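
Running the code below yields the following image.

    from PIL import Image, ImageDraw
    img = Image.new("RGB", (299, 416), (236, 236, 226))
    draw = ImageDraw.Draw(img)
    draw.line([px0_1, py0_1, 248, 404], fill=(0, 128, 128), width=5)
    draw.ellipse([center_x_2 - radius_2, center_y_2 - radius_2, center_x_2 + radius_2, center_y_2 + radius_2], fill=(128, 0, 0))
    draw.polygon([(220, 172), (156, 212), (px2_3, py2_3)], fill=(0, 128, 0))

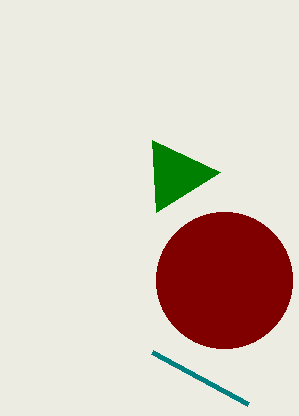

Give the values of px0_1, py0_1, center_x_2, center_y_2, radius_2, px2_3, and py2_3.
px0_1 = 152
py0_1 = 352
center_x_2 = 224
center_y_2 = 280
radius_2 = 68
px2_3 = 152
py2_3 = 140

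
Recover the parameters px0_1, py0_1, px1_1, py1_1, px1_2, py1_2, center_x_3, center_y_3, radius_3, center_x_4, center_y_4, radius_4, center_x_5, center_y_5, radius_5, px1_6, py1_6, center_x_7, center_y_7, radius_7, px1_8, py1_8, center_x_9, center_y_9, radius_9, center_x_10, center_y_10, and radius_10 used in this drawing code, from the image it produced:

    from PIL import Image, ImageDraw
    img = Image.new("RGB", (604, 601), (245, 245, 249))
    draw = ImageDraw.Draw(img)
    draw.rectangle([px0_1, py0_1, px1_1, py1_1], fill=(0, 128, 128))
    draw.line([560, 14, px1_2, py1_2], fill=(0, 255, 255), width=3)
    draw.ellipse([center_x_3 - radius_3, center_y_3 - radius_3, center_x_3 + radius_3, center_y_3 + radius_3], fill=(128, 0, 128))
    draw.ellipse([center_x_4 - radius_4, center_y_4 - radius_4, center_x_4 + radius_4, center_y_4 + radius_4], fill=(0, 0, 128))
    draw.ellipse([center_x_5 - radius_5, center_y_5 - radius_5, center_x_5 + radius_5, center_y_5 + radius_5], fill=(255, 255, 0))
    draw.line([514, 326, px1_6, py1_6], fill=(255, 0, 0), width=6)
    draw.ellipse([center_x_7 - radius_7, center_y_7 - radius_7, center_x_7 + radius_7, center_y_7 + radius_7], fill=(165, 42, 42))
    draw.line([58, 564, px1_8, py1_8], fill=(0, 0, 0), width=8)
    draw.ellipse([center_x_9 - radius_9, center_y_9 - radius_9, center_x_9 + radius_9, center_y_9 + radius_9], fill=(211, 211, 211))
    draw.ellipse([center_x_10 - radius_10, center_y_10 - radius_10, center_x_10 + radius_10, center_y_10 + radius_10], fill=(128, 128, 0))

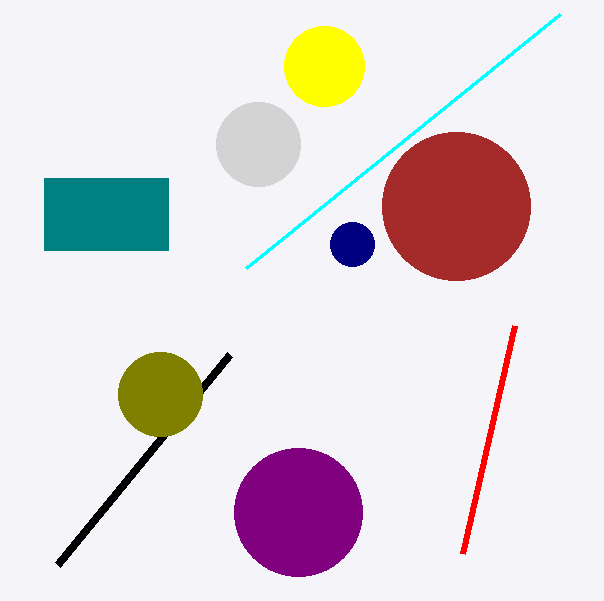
px0_1 = 44
py0_1 = 178
px1_1 = 168
py1_1 = 250
px1_2 = 246
py1_2 = 268
center_x_3 = 298
center_y_3 = 512
radius_3 = 64
center_x_4 = 352
center_y_4 = 244
radius_4 = 22
center_x_5 = 324
center_y_5 = 66
radius_5 = 40
px1_6 = 462
py1_6 = 554
center_x_7 = 456
center_y_7 = 206
radius_7 = 74
px1_8 = 230
py1_8 = 354
center_x_9 = 258
center_y_9 = 144
radius_9 = 42
center_x_10 = 160
center_y_10 = 394
radius_10 = 42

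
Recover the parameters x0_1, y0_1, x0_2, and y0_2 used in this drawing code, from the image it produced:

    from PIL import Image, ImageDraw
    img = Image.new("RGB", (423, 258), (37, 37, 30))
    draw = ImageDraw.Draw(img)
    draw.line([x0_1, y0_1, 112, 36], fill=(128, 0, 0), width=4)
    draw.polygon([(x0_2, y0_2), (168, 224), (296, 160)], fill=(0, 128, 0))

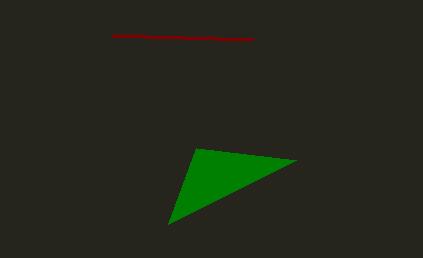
x0_1 = 252; y0_1 = 40; x0_2 = 196; y0_2 = 148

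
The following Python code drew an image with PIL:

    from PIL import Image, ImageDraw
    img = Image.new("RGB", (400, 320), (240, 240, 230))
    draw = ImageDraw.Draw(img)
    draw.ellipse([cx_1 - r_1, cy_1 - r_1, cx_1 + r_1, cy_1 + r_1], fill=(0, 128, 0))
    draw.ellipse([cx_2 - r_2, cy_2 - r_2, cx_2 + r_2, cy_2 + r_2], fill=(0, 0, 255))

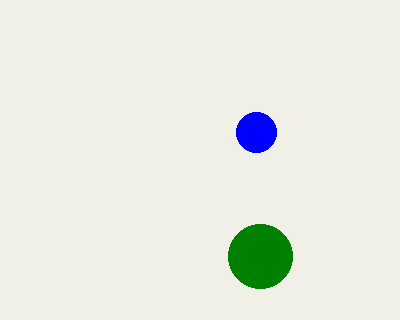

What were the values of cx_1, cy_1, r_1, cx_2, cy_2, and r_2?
cx_1 = 260
cy_1 = 256
r_1 = 32
cx_2 = 256
cy_2 = 132
r_2 = 20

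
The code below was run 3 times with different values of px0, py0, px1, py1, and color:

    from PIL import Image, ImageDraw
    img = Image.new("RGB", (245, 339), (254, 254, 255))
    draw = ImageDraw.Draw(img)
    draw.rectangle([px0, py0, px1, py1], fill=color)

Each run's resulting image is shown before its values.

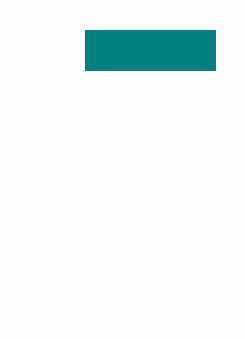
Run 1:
px0 = 85
py0 = 30
px1 = 215
py1 = 70
color = 'teal'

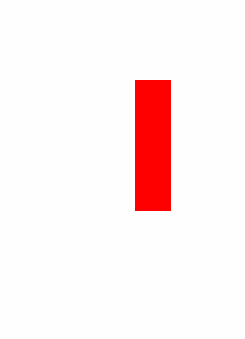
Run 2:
px0 = 135, py0 = 80, px1 = 170, py1 = 210, color = 'red'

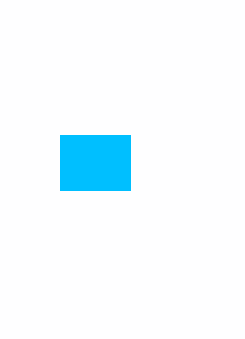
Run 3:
px0 = 60, py0 = 135, px1 = 130, py1 = 190, color = 'deepskyblue'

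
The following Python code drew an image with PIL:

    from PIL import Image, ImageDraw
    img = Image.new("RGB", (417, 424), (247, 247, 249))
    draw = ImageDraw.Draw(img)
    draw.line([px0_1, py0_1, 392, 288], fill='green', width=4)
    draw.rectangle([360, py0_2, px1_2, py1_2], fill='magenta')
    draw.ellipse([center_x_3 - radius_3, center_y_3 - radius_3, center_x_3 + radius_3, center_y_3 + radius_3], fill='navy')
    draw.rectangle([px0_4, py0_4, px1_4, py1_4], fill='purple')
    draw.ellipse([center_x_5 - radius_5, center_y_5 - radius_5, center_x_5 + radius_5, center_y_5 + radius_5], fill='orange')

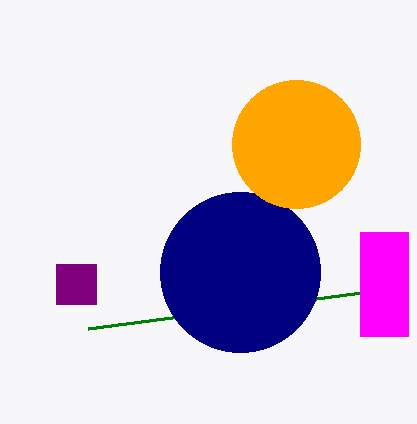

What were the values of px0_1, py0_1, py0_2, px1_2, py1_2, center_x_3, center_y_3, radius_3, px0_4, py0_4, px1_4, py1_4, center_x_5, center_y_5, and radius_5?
px0_1 = 88; py0_1 = 328; py0_2 = 232; px1_2 = 408; py1_2 = 336; center_x_3 = 240; center_y_3 = 272; radius_3 = 80; px0_4 = 56; py0_4 = 264; px1_4 = 96; py1_4 = 304; center_x_5 = 296; center_y_5 = 144; radius_5 = 64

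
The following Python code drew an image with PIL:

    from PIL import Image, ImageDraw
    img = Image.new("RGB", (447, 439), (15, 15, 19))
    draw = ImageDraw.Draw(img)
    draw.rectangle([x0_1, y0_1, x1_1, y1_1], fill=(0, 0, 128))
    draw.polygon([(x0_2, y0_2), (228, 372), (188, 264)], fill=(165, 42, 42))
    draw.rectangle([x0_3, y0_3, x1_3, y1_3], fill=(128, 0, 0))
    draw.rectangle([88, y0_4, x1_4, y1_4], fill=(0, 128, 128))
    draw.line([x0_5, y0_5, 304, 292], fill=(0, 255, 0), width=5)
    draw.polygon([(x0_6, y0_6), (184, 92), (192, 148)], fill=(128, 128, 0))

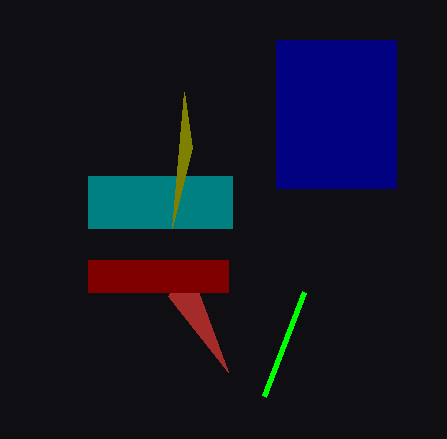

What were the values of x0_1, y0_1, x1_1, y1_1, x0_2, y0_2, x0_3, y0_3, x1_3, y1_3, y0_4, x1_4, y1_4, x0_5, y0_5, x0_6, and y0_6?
x0_1 = 276; y0_1 = 40; x1_1 = 396; y1_1 = 188; x0_2 = 168; y0_2 = 296; x0_3 = 88; y0_3 = 260; x1_3 = 228; y1_3 = 292; y0_4 = 176; x1_4 = 232; y1_4 = 228; x0_5 = 264; y0_5 = 396; x0_6 = 172; y0_6 = 228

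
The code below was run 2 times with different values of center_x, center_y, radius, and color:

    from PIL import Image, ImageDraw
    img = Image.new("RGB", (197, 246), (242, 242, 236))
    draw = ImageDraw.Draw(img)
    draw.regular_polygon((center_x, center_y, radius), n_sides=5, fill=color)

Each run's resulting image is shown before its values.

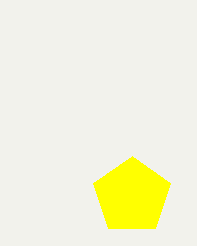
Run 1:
center_x = 132, center_y = 196, radius = 40, color = 'yellow'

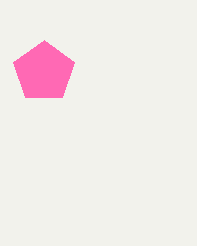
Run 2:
center_x = 44; center_y = 72; radius = 32; color = 'hotpink'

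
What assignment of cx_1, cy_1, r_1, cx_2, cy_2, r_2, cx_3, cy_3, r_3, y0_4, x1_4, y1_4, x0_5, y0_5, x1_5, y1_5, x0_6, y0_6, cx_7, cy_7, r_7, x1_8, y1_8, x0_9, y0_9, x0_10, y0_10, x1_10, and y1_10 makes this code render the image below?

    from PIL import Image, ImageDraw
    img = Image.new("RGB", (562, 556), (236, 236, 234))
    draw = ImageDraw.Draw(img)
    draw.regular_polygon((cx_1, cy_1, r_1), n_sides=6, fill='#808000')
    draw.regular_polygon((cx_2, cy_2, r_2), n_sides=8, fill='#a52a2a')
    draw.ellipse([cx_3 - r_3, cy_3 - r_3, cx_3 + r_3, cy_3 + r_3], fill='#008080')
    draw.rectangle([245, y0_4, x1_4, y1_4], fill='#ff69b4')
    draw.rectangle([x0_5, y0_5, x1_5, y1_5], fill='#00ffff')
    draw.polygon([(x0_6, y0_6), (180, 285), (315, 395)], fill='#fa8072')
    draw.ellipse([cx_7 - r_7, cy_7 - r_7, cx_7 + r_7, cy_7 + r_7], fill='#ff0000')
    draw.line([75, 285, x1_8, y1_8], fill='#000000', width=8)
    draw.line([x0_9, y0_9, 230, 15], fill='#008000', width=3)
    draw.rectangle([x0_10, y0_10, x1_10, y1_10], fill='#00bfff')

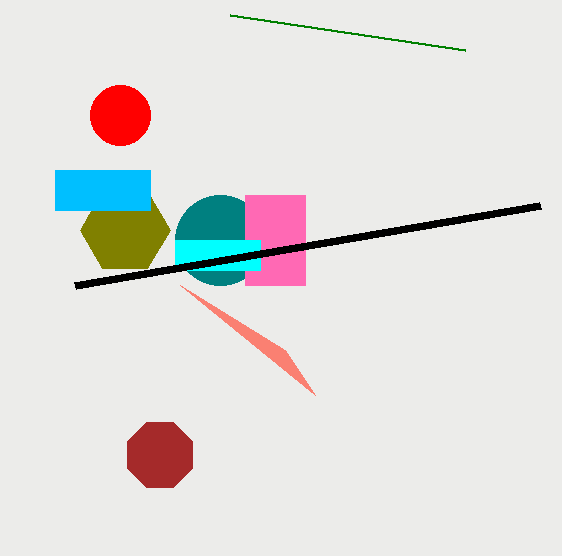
cx_1 = 125
cy_1 = 230
r_1 = 45
cx_2 = 160
cy_2 = 455
r_2 = 35
cx_3 = 220
cy_3 = 240
r_3 = 45
y0_4 = 195
x1_4 = 305
y1_4 = 285
x0_5 = 175
y0_5 = 240
x1_5 = 260
y1_5 = 270
x0_6 = 285
y0_6 = 350
cx_7 = 120
cy_7 = 115
r_7 = 30
x1_8 = 540
y1_8 = 205
x0_9 = 465
y0_9 = 50
x0_10 = 55
y0_10 = 170
x1_10 = 150
y1_10 = 210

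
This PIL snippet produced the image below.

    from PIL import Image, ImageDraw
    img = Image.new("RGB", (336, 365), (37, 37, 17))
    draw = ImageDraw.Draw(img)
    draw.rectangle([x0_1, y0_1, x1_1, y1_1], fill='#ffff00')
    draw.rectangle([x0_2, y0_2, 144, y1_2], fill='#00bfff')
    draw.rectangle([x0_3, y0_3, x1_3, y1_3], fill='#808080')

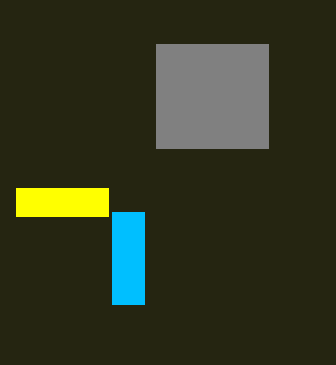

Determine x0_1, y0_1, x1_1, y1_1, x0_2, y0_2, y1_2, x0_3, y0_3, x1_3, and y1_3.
x0_1 = 16
y0_1 = 188
x1_1 = 108
y1_1 = 216
x0_2 = 112
y0_2 = 212
y1_2 = 304
x0_3 = 156
y0_3 = 44
x1_3 = 268
y1_3 = 148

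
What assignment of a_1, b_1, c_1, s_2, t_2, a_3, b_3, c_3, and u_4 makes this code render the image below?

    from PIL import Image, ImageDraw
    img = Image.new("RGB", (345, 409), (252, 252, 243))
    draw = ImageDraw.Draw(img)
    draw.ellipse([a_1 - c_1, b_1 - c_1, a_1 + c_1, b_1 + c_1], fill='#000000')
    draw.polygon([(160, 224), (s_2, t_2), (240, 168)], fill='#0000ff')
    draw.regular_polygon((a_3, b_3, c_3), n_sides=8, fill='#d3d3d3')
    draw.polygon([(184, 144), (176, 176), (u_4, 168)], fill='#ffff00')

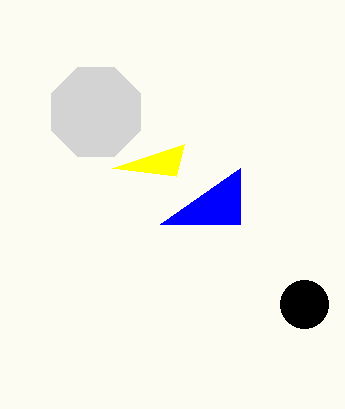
a_1 = 304
b_1 = 304
c_1 = 24
s_2 = 240
t_2 = 224
a_3 = 96
b_3 = 112
c_3 = 48
u_4 = 112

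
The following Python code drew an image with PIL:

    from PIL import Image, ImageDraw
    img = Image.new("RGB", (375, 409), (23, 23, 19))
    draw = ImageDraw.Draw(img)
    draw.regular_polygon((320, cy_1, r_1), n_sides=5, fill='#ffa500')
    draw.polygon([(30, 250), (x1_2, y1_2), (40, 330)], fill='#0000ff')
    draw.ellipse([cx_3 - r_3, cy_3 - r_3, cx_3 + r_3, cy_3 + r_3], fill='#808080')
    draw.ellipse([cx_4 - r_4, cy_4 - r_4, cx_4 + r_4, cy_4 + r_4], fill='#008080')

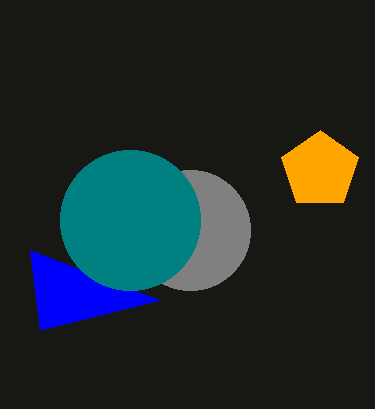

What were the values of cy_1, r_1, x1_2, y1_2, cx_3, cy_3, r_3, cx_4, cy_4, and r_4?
cy_1 = 170
r_1 = 40
x1_2 = 160
y1_2 = 300
cx_3 = 190
cy_3 = 230
r_3 = 60
cx_4 = 130
cy_4 = 220
r_4 = 70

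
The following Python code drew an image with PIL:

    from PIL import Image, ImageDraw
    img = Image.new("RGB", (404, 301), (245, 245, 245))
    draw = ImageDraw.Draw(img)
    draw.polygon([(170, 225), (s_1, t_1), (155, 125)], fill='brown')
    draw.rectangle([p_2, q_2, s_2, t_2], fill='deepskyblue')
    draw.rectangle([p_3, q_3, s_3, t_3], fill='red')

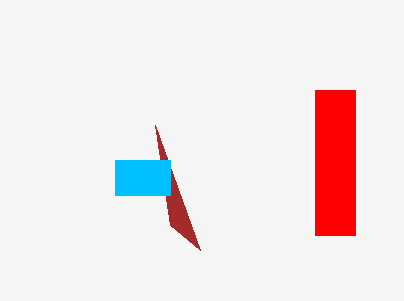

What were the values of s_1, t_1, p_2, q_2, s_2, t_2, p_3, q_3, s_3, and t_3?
s_1 = 200
t_1 = 250
p_2 = 115
q_2 = 160
s_2 = 170
t_2 = 195
p_3 = 315
q_3 = 90
s_3 = 355
t_3 = 235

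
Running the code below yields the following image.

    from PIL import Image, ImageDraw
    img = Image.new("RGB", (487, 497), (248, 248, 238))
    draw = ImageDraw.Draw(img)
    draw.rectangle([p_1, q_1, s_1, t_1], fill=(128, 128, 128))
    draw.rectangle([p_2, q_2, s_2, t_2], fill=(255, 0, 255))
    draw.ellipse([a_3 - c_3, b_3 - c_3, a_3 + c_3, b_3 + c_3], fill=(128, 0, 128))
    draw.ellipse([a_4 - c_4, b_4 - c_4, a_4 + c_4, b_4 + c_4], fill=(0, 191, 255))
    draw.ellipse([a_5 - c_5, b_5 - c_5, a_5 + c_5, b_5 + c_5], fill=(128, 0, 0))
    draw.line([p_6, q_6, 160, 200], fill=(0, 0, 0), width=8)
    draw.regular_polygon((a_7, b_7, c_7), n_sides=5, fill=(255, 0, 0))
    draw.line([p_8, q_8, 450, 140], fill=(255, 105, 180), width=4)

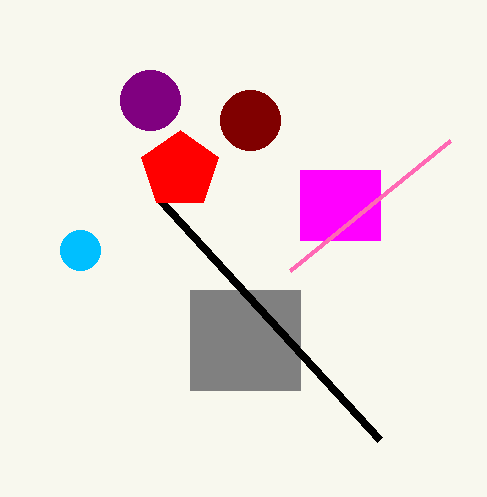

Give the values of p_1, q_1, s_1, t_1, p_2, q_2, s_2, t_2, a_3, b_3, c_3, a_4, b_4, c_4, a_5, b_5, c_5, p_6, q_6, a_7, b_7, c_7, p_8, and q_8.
p_1 = 190
q_1 = 290
s_1 = 300
t_1 = 390
p_2 = 300
q_2 = 170
s_2 = 380
t_2 = 240
a_3 = 150
b_3 = 100
c_3 = 30
a_4 = 80
b_4 = 250
c_4 = 20
a_5 = 250
b_5 = 120
c_5 = 30
p_6 = 380
q_6 = 440
a_7 = 180
b_7 = 170
c_7 = 40
p_8 = 290
q_8 = 270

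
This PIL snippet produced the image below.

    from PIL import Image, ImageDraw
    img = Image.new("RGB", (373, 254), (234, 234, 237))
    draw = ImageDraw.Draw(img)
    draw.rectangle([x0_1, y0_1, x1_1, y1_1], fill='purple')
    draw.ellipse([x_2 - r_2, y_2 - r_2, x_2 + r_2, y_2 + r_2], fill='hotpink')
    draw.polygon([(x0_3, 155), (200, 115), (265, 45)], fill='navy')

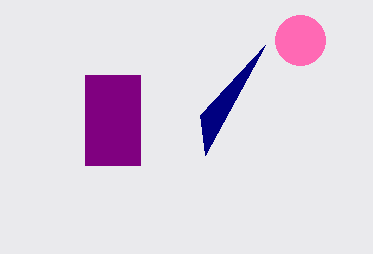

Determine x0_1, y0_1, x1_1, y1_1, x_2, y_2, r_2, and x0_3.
x0_1 = 85; y0_1 = 75; x1_1 = 140; y1_1 = 165; x_2 = 300; y_2 = 40; r_2 = 25; x0_3 = 205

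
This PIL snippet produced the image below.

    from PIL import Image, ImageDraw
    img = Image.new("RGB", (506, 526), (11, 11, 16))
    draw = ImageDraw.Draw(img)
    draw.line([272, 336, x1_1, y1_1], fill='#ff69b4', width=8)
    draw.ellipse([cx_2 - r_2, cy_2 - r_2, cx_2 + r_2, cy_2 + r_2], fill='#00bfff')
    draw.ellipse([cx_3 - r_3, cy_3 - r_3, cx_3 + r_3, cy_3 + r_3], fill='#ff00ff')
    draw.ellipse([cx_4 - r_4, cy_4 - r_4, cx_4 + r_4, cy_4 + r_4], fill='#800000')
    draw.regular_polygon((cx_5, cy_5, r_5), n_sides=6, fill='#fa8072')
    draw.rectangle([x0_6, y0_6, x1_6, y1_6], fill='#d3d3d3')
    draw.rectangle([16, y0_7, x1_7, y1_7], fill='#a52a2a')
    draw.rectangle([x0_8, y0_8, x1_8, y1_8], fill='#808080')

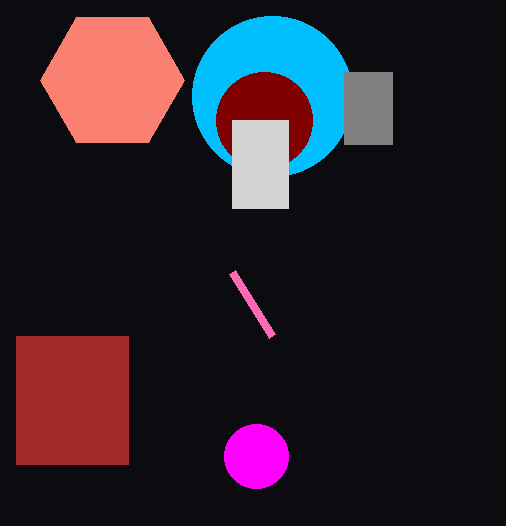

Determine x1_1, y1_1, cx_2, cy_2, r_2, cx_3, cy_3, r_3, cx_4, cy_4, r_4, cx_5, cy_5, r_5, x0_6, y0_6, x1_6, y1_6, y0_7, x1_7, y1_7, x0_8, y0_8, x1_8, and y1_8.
x1_1 = 232, y1_1 = 272, cx_2 = 272, cy_2 = 96, r_2 = 80, cx_3 = 256, cy_3 = 456, r_3 = 32, cx_4 = 264, cy_4 = 120, r_4 = 48, cx_5 = 112, cy_5 = 80, r_5 = 72, x0_6 = 232, y0_6 = 120, x1_6 = 288, y1_6 = 208, y0_7 = 336, x1_7 = 128, y1_7 = 464, x0_8 = 344, y0_8 = 72, x1_8 = 392, y1_8 = 144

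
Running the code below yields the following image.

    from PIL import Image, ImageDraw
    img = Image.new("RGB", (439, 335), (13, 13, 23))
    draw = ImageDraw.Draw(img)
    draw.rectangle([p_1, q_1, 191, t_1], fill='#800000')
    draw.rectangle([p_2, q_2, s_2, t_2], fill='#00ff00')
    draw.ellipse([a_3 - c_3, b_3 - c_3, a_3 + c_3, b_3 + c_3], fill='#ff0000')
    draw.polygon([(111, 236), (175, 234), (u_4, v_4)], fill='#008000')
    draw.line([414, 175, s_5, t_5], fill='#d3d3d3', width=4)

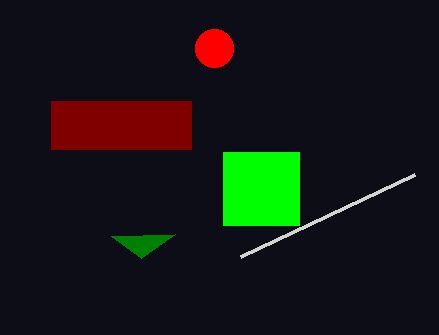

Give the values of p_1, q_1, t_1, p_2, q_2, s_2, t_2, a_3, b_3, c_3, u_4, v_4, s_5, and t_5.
p_1 = 51
q_1 = 101
t_1 = 149
p_2 = 223
q_2 = 152
s_2 = 299
t_2 = 225
a_3 = 214
b_3 = 48
c_3 = 19
u_4 = 141
v_4 = 258
s_5 = 240
t_5 = 257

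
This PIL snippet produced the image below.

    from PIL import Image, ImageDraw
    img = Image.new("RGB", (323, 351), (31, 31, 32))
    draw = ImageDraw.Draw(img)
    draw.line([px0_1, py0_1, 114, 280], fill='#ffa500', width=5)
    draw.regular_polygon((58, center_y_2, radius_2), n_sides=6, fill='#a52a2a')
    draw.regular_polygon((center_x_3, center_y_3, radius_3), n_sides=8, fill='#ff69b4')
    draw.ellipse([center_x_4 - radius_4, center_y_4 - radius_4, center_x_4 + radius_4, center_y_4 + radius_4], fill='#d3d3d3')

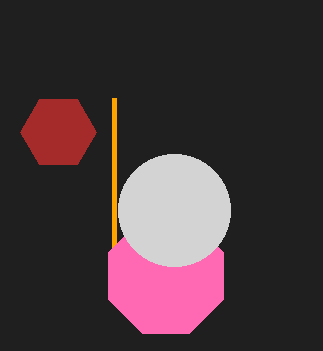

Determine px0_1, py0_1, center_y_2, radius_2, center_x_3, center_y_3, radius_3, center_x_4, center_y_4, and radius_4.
px0_1 = 114
py0_1 = 98
center_y_2 = 132
radius_2 = 38
center_x_3 = 166
center_y_3 = 276
radius_3 = 62
center_x_4 = 174
center_y_4 = 210
radius_4 = 56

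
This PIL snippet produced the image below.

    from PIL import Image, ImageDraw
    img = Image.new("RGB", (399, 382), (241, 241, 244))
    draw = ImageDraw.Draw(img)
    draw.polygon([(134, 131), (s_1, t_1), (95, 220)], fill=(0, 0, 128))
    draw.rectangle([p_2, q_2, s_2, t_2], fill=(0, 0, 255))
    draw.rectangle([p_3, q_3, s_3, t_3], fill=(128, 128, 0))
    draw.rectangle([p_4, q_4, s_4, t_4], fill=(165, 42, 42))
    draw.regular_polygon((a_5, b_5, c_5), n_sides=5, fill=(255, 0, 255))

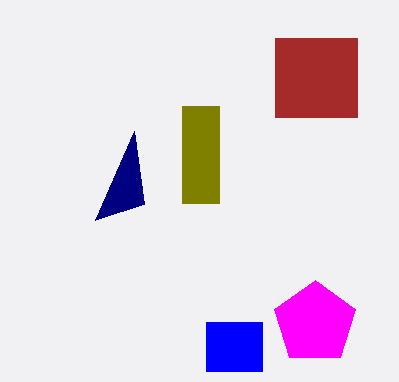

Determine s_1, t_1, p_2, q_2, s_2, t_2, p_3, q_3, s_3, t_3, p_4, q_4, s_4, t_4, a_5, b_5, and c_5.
s_1 = 144; t_1 = 204; p_2 = 206; q_2 = 322; s_2 = 262; t_2 = 371; p_3 = 182; q_3 = 106; s_3 = 219; t_3 = 203; p_4 = 275; q_4 = 38; s_4 = 357; t_4 = 117; a_5 = 315; b_5 = 323; c_5 = 43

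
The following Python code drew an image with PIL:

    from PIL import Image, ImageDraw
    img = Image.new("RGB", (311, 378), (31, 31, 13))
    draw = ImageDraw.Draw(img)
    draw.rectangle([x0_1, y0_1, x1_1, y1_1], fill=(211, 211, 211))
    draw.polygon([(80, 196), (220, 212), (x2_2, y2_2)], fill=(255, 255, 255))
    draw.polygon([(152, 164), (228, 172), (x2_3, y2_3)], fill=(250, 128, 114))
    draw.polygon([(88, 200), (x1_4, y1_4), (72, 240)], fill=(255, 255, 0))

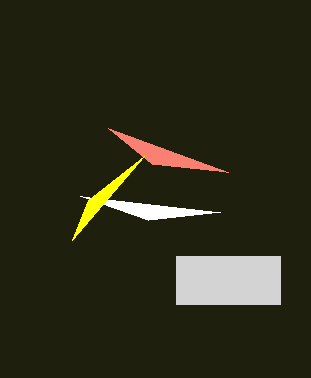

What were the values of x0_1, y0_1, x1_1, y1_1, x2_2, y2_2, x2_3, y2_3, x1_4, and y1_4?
x0_1 = 176
y0_1 = 256
x1_1 = 280
y1_1 = 304
x2_2 = 148
y2_2 = 220
x2_3 = 108
y2_3 = 128
x1_4 = 144
y1_4 = 156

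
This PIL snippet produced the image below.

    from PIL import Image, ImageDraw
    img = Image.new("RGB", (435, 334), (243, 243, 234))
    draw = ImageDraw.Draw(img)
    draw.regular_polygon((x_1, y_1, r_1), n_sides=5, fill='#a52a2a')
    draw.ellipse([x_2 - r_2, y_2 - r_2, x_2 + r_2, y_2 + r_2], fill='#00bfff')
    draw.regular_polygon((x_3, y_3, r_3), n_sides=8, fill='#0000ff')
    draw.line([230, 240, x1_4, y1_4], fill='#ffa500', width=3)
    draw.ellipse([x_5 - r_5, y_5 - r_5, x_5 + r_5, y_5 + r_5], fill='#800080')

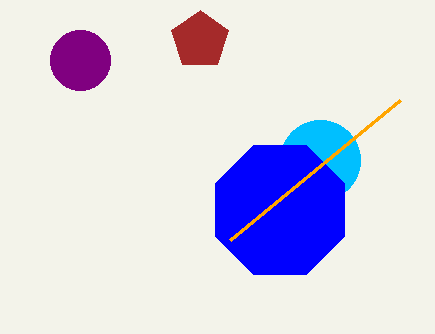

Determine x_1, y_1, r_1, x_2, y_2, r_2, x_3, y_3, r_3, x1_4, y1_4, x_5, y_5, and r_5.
x_1 = 200, y_1 = 40, r_1 = 30, x_2 = 320, y_2 = 160, r_2 = 40, x_3 = 280, y_3 = 210, r_3 = 70, x1_4 = 400, y1_4 = 100, x_5 = 80, y_5 = 60, r_5 = 30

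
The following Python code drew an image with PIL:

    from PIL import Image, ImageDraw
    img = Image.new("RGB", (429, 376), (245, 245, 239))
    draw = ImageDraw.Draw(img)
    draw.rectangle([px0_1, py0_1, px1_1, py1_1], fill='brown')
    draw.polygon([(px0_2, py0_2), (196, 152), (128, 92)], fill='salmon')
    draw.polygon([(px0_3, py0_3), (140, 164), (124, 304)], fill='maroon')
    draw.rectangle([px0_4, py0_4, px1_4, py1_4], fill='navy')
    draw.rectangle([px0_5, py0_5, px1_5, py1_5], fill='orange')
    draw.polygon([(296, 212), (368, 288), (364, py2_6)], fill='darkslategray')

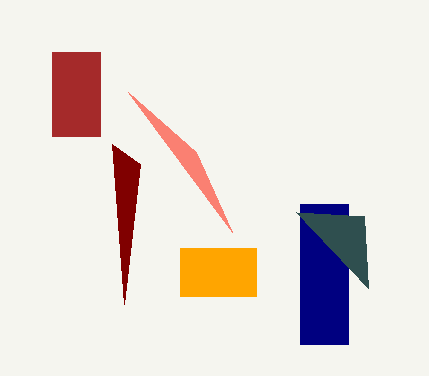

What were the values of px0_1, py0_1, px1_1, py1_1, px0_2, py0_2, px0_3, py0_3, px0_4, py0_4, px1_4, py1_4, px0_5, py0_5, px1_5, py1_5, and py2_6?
px0_1 = 52, py0_1 = 52, px1_1 = 100, py1_1 = 136, px0_2 = 232, py0_2 = 232, px0_3 = 112, py0_3 = 144, px0_4 = 300, py0_4 = 204, px1_4 = 348, py1_4 = 344, px0_5 = 180, py0_5 = 248, px1_5 = 256, py1_5 = 296, py2_6 = 216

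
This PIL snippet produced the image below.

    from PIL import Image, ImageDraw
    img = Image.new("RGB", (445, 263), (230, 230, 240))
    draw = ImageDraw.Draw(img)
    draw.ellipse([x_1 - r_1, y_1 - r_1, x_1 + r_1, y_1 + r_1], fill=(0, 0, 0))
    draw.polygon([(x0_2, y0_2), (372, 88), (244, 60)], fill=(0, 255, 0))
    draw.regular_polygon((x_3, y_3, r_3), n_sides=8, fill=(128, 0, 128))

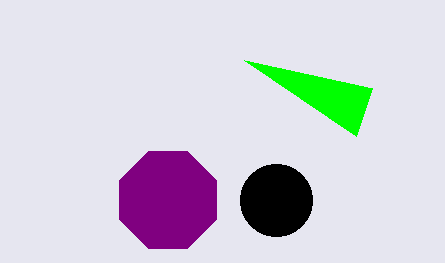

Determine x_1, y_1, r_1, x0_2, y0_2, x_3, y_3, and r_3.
x_1 = 276; y_1 = 200; r_1 = 36; x0_2 = 356; y0_2 = 136; x_3 = 168; y_3 = 200; r_3 = 52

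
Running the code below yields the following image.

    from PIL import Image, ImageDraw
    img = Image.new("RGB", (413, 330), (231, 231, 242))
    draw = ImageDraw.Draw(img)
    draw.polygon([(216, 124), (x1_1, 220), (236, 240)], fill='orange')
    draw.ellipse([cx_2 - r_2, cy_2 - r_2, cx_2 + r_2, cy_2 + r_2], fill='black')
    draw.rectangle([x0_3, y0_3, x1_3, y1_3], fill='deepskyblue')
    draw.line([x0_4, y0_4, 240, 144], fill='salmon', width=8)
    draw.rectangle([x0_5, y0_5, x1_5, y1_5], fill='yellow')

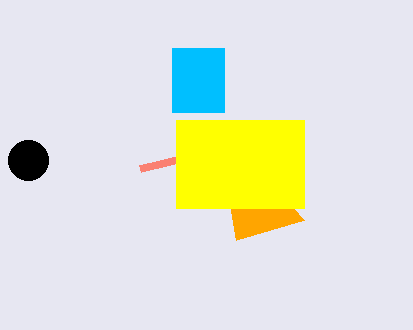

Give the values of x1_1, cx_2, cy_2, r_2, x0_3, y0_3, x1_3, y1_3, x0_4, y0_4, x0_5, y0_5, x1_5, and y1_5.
x1_1 = 304, cx_2 = 28, cy_2 = 160, r_2 = 20, x0_3 = 172, y0_3 = 48, x1_3 = 224, y1_3 = 112, x0_4 = 140, y0_4 = 168, x0_5 = 176, y0_5 = 120, x1_5 = 304, y1_5 = 208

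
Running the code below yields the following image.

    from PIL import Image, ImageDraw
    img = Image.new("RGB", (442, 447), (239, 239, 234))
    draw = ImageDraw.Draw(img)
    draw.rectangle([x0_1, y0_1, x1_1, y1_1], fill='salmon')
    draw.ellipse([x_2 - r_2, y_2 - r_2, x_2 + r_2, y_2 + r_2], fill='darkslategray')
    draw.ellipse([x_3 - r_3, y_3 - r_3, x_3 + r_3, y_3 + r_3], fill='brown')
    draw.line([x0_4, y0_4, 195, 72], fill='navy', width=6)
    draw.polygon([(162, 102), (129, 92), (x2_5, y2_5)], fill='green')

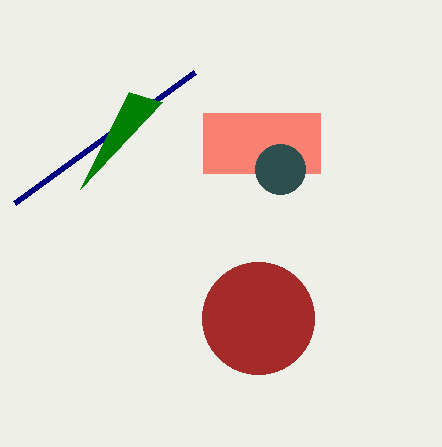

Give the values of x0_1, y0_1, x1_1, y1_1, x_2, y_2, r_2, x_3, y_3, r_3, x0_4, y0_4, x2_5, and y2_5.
x0_1 = 203, y0_1 = 113, x1_1 = 320, y1_1 = 173, x_2 = 280, y_2 = 169, r_2 = 25, x_3 = 258, y_3 = 318, r_3 = 56, x0_4 = 15, y0_4 = 203, x2_5 = 80, y2_5 = 189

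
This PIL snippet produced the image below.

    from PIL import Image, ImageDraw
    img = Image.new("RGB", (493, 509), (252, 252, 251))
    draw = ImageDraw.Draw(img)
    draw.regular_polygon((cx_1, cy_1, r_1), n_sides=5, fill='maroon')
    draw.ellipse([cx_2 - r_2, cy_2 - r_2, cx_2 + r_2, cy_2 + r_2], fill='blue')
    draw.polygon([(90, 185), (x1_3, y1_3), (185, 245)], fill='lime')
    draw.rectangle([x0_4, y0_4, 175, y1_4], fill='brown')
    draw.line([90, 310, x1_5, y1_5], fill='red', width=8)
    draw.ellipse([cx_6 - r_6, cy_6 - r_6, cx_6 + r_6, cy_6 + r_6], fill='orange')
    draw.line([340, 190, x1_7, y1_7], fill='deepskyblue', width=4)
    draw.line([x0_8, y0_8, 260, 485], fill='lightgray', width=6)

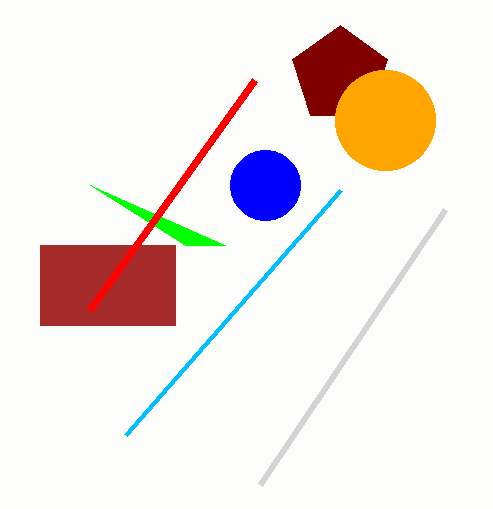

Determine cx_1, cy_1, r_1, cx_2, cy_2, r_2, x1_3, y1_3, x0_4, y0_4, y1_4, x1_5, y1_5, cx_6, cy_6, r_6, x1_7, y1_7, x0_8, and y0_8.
cx_1 = 340, cy_1 = 75, r_1 = 50, cx_2 = 265, cy_2 = 185, r_2 = 35, x1_3 = 225, y1_3 = 245, x0_4 = 40, y0_4 = 245, y1_4 = 325, x1_5 = 255, y1_5 = 80, cx_6 = 385, cy_6 = 120, r_6 = 50, x1_7 = 125, y1_7 = 435, x0_8 = 445, y0_8 = 210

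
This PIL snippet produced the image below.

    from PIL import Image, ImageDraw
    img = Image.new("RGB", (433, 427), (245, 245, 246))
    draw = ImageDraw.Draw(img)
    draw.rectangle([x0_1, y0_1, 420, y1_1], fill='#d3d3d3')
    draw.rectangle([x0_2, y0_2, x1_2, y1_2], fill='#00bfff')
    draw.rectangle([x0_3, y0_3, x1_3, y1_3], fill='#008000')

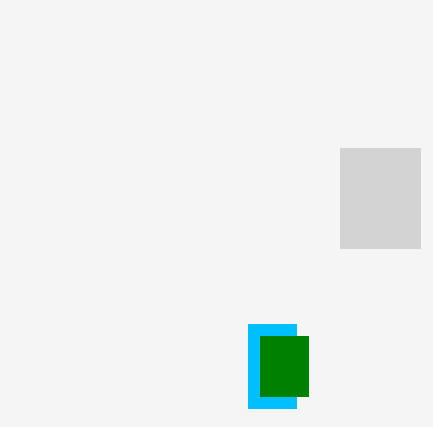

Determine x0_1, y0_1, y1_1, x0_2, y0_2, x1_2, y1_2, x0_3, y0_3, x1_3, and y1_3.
x0_1 = 340, y0_1 = 148, y1_1 = 248, x0_2 = 248, y0_2 = 324, x1_2 = 296, y1_2 = 408, x0_3 = 260, y0_3 = 336, x1_3 = 308, y1_3 = 396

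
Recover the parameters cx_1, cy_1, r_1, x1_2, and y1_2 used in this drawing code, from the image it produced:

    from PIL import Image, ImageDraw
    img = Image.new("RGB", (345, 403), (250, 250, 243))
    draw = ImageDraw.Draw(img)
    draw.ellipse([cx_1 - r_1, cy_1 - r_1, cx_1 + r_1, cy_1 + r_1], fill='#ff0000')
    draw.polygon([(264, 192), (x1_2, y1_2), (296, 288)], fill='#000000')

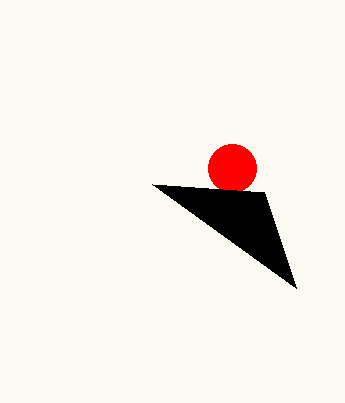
cx_1 = 232; cy_1 = 168; r_1 = 24; x1_2 = 152; y1_2 = 184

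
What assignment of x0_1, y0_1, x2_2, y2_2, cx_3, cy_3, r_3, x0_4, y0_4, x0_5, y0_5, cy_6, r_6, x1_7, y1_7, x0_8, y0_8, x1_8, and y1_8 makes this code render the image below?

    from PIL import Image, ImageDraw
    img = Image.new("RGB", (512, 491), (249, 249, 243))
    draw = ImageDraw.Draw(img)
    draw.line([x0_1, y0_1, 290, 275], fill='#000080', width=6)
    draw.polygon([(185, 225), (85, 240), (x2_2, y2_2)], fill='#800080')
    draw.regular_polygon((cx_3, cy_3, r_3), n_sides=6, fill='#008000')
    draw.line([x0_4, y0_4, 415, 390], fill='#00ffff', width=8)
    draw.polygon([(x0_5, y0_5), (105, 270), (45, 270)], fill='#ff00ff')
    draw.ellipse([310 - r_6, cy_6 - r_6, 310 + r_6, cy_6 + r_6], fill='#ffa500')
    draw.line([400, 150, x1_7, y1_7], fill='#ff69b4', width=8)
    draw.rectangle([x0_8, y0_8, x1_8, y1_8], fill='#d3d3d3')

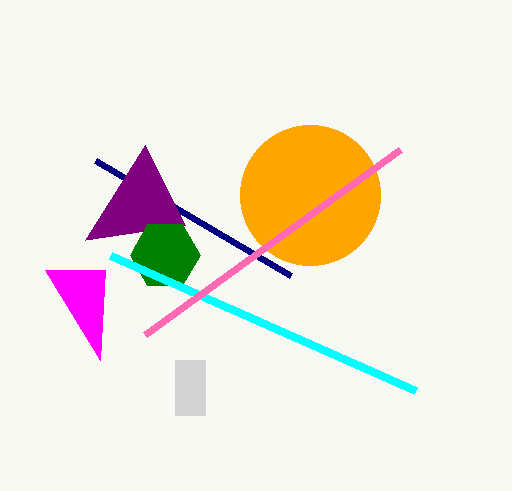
x0_1 = 95; y0_1 = 160; x2_2 = 145; y2_2 = 145; cx_3 = 165; cy_3 = 255; r_3 = 35; x0_4 = 110; y0_4 = 255; x0_5 = 100; y0_5 = 360; cy_6 = 195; r_6 = 70; x1_7 = 145; y1_7 = 335; x0_8 = 175; y0_8 = 360; x1_8 = 205; y1_8 = 415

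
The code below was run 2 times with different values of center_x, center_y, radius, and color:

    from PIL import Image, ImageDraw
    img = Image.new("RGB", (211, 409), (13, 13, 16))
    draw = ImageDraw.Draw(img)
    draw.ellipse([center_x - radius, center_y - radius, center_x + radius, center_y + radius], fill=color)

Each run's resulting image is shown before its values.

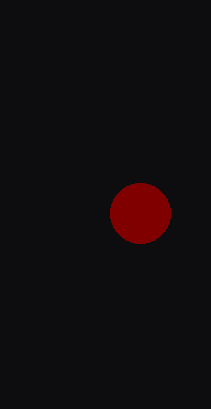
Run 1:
center_x = 140; center_y = 213; radius = 30; color = 'maroon'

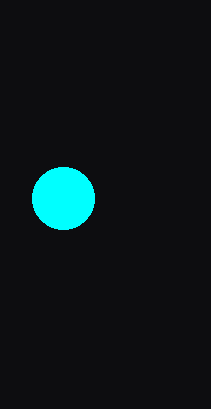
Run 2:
center_x = 63; center_y = 198; radius = 31; color = 'cyan'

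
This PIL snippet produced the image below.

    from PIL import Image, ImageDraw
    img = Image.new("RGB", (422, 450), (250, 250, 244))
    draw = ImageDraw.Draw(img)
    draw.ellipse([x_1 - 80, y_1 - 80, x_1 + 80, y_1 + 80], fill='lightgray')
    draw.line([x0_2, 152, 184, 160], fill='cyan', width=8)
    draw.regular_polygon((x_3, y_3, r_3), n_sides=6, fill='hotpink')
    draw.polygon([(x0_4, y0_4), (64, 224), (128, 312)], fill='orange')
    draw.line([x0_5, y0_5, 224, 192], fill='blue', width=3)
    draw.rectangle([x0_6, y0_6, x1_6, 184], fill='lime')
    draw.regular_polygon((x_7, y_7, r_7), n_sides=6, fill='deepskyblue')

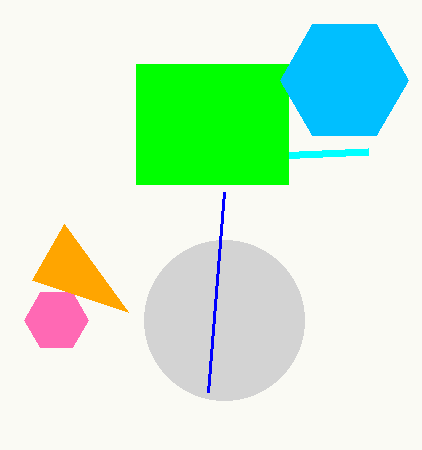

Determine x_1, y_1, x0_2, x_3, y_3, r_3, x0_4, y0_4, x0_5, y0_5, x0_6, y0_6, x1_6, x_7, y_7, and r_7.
x_1 = 224; y_1 = 320; x0_2 = 368; x_3 = 56; y_3 = 320; r_3 = 32; x0_4 = 32; y0_4 = 280; x0_5 = 208; y0_5 = 392; x0_6 = 136; y0_6 = 64; x1_6 = 288; x_7 = 344; y_7 = 80; r_7 = 64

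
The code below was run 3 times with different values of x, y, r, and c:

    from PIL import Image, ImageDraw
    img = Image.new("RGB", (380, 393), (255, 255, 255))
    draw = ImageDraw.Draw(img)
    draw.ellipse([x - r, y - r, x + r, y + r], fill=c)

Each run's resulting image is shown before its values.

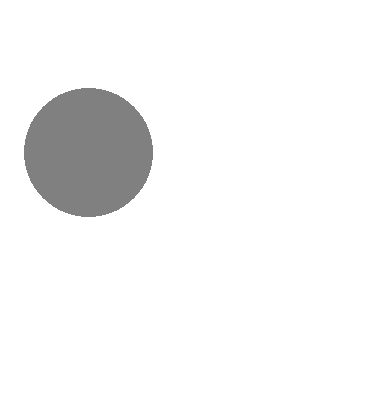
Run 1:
x = 88; y = 152; r = 64; c = 'gray'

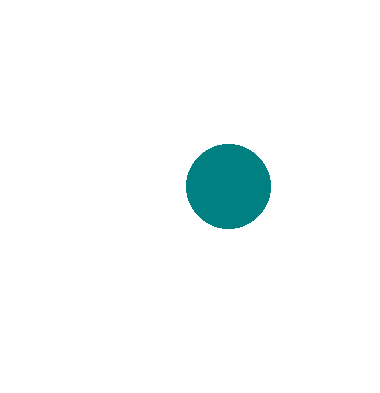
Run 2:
x = 228
y = 186
r = 42
c = 'teal'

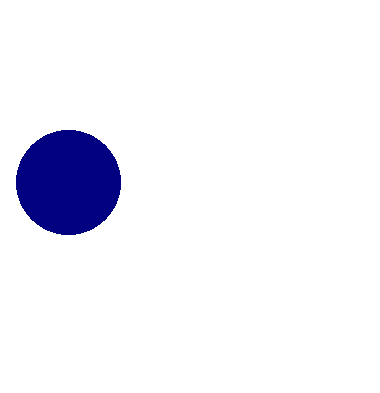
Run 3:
x = 68
y = 182
r = 52
c = 'navy'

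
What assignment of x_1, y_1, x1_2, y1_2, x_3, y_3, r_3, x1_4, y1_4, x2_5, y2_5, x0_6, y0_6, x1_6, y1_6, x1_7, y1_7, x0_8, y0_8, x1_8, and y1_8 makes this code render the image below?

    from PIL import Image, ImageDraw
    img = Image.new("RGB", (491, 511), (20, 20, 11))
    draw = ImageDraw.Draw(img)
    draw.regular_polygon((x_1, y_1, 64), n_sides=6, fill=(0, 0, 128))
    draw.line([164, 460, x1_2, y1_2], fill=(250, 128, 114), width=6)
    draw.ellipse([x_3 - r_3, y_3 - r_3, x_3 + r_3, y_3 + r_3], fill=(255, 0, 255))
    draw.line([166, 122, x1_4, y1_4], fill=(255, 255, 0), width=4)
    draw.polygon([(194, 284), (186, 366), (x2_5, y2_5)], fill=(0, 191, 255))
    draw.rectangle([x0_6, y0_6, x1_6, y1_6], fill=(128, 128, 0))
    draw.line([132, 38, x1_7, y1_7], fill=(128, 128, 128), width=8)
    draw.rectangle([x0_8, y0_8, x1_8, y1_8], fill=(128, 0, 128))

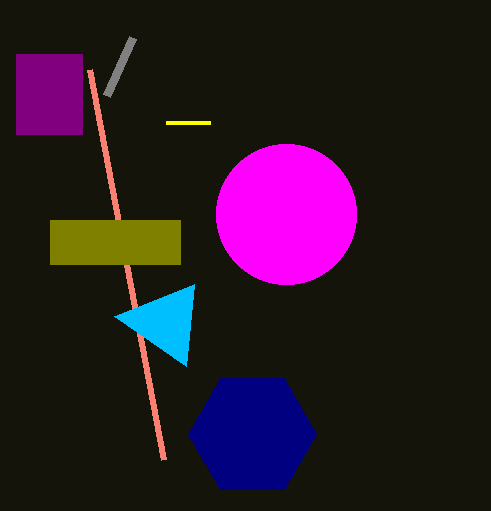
x_1 = 252, y_1 = 434, x1_2 = 90, y1_2 = 70, x_3 = 286, y_3 = 214, r_3 = 70, x1_4 = 210, y1_4 = 122, x2_5 = 114, y2_5 = 316, x0_6 = 50, y0_6 = 220, x1_6 = 180, y1_6 = 264, x1_7 = 106, y1_7 = 96, x0_8 = 16, y0_8 = 54, x1_8 = 82, y1_8 = 134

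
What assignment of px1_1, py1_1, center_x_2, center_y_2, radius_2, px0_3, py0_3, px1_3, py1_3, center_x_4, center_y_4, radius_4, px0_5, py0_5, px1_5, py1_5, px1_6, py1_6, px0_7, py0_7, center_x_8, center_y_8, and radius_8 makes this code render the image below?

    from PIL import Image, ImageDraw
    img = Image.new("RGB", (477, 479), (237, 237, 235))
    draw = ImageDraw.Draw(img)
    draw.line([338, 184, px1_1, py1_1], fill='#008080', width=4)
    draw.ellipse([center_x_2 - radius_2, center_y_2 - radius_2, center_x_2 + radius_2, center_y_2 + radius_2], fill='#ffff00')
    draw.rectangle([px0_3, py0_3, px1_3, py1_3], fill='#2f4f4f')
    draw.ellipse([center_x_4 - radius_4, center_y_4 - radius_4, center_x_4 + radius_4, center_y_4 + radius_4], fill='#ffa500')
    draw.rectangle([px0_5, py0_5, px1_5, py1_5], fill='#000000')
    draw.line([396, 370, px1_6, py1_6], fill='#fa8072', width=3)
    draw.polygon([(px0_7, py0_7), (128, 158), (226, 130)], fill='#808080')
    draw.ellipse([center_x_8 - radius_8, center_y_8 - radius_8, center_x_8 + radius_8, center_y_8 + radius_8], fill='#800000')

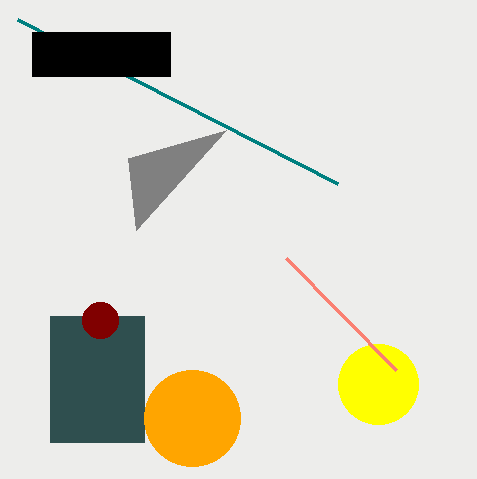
px1_1 = 18
py1_1 = 20
center_x_2 = 378
center_y_2 = 384
radius_2 = 40
px0_3 = 50
py0_3 = 316
px1_3 = 144
py1_3 = 442
center_x_4 = 192
center_y_4 = 418
radius_4 = 48
px0_5 = 32
py0_5 = 32
px1_5 = 170
py1_5 = 76
px1_6 = 286
py1_6 = 258
px0_7 = 136
py0_7 = 230
center_x_8 = 100
center_y_8 = 320
radius_8 = 18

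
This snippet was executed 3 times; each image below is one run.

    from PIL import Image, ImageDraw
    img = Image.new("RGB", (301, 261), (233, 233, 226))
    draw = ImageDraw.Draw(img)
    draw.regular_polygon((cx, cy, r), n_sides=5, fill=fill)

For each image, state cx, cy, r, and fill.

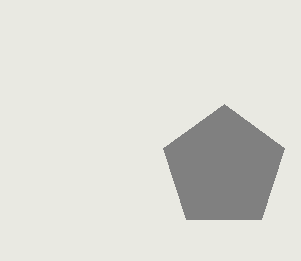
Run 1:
cx = 224
cy = 168
r = 64
fill = 'gray'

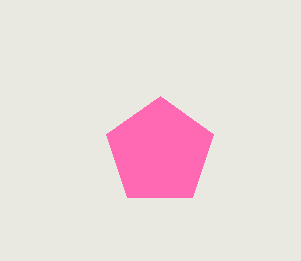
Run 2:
cx = 160, cy = 152, r = 56, fill = 'hotpink'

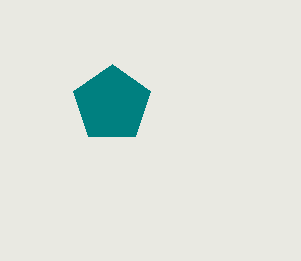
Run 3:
cx = 112
cy = 104
r = 40
fill = 'teal'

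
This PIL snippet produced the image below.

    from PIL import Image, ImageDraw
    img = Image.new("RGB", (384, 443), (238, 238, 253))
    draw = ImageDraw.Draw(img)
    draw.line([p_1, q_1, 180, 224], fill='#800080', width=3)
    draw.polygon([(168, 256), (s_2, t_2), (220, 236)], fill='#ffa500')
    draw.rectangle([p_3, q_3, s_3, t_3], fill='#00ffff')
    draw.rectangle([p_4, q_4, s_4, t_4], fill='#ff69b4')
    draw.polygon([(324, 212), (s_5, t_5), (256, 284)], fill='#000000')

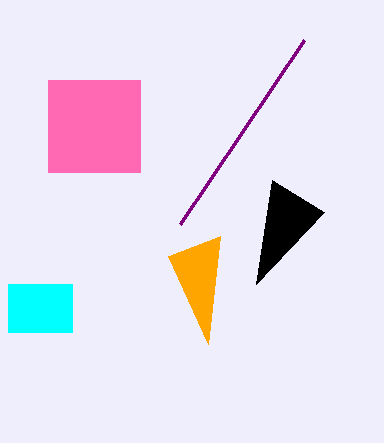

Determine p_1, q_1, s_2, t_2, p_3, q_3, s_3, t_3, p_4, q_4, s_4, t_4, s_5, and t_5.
p_1 = 304
q_1 = 40
s_2 = 208
t_2 = 344
p_3 = 8
q_3 = 284
s_3 = 72
t_3 = 332
p_4 = 48
q_4 = 80
s_4 = 140
t_4 = 172
s_5 = 272
t_5 = 180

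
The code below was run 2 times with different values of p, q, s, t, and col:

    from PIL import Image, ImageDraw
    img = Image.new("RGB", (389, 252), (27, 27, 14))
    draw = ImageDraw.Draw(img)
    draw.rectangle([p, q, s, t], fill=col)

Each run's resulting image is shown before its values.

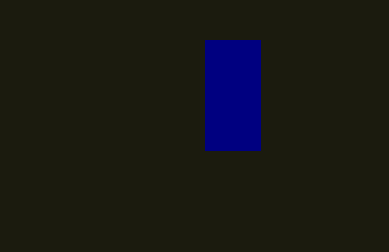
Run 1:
p = 205; q = 40; s = 260; t = 150; col = 'navy'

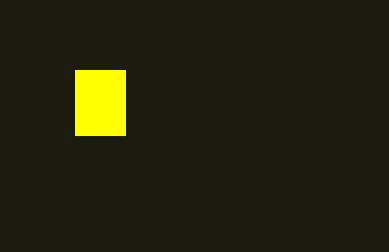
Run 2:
p = 75
q = 70
s = 125
t = 135
col = 'yellow'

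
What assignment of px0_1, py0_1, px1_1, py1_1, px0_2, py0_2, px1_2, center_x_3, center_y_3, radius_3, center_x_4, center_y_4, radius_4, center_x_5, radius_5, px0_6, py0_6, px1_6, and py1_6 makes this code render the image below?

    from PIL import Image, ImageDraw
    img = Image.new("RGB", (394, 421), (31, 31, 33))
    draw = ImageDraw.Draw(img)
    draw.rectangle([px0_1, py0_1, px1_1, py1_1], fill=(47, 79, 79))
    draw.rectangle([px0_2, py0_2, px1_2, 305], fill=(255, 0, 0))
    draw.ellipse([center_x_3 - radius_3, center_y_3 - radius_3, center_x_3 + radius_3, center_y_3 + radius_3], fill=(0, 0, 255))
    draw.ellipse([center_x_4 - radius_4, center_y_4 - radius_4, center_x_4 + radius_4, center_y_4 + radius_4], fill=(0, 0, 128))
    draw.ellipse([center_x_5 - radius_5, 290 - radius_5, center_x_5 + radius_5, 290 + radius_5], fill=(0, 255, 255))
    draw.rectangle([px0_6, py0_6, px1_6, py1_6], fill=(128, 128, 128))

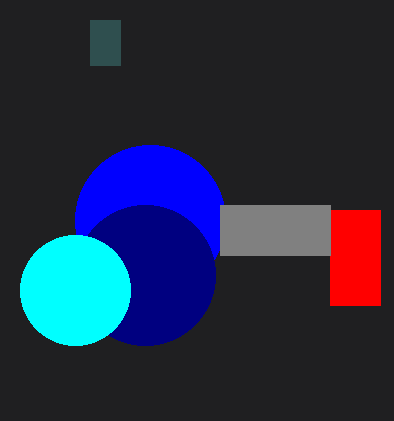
px0_1 = 90
py0_1 = 20
px1_1 = 120
py1_1 = 65
px0_2 = 330
py0_2 = 210
px1_2 = 380
center_x_3 = 150
center_y_3 = 220
radius_3 = 75
center_x_4 = 145
center_y_4 = 275
radius_4 = 70
center_x_5 = 75
radius_5 = 55
px0_6 = 220
py0_6 = 205
px1_6 = 330
py1_6 = 255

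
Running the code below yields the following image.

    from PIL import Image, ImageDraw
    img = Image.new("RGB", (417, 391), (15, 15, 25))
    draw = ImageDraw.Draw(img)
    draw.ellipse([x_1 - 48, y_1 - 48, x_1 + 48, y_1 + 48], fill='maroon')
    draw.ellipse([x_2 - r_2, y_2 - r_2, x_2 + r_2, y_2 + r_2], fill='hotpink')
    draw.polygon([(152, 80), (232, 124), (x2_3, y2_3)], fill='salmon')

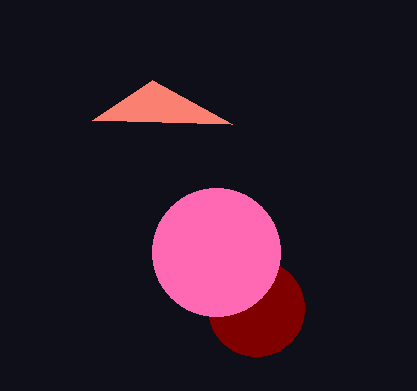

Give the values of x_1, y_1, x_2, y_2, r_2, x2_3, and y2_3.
x_1 = 256
y_1 = 308
x_2 = 216
y_2 = 252
r_2 = 64
x2_3 = 92
y2_3 = 120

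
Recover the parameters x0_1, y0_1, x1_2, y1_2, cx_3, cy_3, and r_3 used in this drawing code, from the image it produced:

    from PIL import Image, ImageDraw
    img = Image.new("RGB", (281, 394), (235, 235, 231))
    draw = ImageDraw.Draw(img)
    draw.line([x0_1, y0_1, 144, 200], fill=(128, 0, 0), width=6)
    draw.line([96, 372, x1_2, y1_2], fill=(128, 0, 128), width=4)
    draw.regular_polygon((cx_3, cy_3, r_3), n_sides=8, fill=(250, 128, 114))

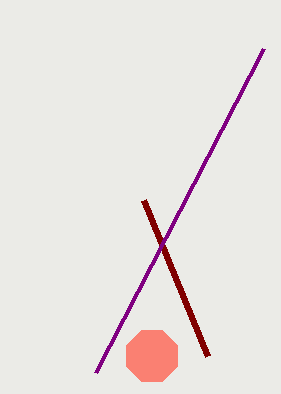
x0_1 = 208
y0_1 = 356
x1_2 = 264
y1_2 = 48
cx_3 = 152
cy_3 = 356
r_3 = 28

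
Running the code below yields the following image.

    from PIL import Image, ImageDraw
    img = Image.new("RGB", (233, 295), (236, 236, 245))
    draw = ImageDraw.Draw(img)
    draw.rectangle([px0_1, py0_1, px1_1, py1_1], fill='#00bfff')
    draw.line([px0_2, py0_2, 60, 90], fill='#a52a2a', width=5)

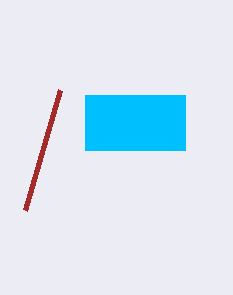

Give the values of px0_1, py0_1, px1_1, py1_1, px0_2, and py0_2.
px0_1 = 85
py0_1 = 95
px1_1 = 185
py1_1 = 150
px0_2 = 25
py0_2 = 210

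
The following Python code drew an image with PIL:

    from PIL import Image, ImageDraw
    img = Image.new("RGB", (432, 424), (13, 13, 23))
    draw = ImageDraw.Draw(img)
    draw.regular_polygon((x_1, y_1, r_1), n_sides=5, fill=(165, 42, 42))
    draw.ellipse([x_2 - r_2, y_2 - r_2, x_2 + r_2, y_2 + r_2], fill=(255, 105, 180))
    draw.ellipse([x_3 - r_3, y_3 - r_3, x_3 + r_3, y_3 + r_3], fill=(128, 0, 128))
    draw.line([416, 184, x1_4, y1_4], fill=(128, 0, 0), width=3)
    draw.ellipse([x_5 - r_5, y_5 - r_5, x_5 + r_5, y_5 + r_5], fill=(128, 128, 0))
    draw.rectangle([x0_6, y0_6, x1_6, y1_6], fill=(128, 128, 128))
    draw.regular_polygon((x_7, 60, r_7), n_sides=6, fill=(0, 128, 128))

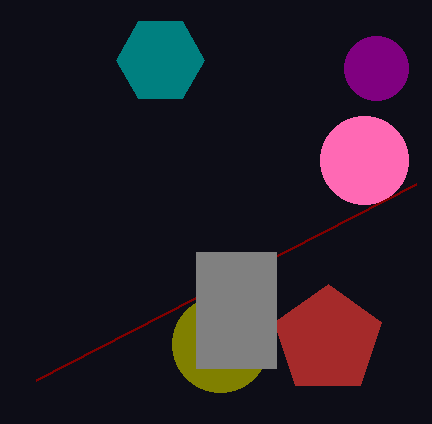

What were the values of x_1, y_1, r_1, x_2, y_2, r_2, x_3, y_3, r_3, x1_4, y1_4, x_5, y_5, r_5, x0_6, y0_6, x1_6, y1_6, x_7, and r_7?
x_1 = 328, y_1 = 340, r_1 = 56, x_2 = 364, y_2 = 160, r_2 = 44, x_3 = 376, y_3 = 68, r_3 = 32, x1_4 = 36, y1_4 = 380, x_5 = 220, y_5 = 344, r_5 = 48, x0_6 = 196, y0_6 = 252, x1_6 = 276, y1_6 = 368, x_7 = 160, r_7 = 44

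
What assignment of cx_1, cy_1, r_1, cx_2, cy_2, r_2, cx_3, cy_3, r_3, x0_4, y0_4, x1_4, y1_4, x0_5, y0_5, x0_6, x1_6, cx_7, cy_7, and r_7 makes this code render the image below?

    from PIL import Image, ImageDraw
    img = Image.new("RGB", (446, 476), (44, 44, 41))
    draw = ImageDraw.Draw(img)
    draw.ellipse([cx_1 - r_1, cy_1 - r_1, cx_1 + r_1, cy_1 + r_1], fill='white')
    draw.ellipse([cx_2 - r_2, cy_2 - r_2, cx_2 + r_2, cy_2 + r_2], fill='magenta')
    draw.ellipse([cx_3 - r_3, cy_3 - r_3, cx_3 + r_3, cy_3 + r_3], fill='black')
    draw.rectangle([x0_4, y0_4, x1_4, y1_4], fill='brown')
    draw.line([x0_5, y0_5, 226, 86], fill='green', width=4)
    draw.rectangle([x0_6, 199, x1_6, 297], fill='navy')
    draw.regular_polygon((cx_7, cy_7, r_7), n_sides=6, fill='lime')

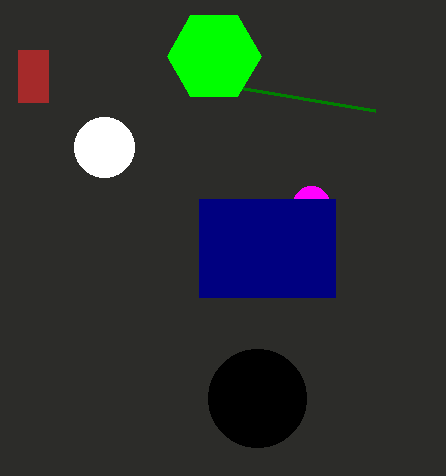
cx_1 = 104, cy_1 = 147, r_1 = 30, cx_2 = 311, cy_2 = 204, r_2 = 18, cx_3 = 257, cy_3 = 398, r_3 = 49, x0_4 = 18, y0_4 = 50, x1_4 = 48, y1_4 = 102, x0_5 = 375, y0_5 = 111, x0_6 = 199, x1_6 = 335, cx_7 = 214, cy_7 = 56, r_7 = 47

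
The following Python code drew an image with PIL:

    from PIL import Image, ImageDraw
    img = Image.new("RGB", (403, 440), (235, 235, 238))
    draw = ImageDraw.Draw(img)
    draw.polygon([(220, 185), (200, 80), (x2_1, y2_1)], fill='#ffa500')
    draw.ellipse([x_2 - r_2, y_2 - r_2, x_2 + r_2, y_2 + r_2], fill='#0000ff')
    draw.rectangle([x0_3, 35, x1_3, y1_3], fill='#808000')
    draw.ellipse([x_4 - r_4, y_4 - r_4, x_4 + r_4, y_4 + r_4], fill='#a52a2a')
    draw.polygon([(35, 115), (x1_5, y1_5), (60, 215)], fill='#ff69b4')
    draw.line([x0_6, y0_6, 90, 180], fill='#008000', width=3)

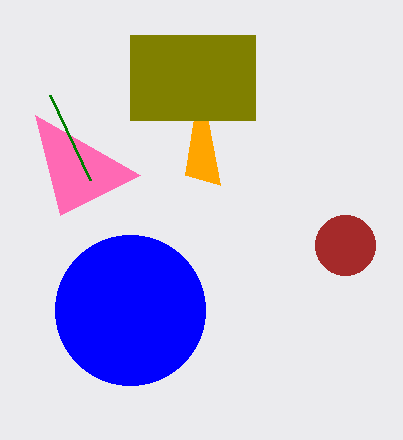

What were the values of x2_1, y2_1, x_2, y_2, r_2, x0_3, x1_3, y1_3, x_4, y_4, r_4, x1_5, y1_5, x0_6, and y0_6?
x2_1 = 185, y2_1 = 175, x_2 = 130, y_2 = 310, r_2 = 75, x0_3 = 130, x1_3 = 255, y1_3 = 120, x_4 = 345, y_4 = 245, r_4 = 30, x1_5 = 140, y1_5 = 175, x0_6 = 50, y0_6 = 95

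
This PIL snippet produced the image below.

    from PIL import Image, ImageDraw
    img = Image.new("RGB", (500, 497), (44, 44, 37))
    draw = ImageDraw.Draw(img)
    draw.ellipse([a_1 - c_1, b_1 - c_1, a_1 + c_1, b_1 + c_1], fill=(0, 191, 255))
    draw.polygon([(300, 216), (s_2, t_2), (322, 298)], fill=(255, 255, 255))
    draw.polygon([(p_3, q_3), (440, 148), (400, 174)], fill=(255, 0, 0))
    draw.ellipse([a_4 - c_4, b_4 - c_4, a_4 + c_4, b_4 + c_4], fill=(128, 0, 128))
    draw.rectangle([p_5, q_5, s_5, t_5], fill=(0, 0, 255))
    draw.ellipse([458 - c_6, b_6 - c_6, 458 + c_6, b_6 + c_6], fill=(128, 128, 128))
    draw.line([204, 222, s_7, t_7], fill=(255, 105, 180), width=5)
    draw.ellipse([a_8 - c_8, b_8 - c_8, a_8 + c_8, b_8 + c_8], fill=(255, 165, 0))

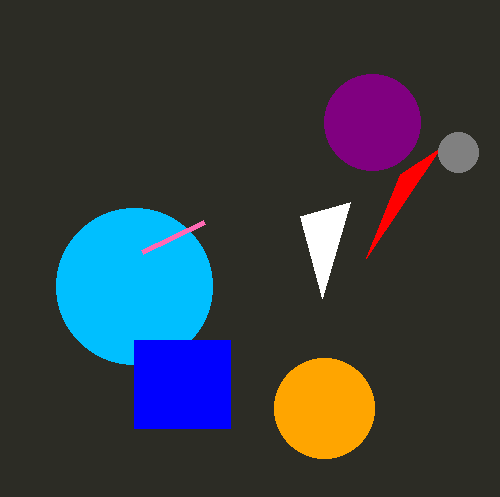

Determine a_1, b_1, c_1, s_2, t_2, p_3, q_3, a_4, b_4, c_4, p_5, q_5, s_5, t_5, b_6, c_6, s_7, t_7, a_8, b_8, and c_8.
a_1 = 134, b_1 = 286, c_1 = 78, s_2 = 350, t_2 = 202, p_3 = 366, q_3 = 258, a_4 = 372, b_4 = 122, c_4 = 48, p_5 = 134, q_5 = 340, s_5 = 230, t_5 = 428, b_6 = 152, c_6 = 20, s_7 = 142, t_7 = 252, a_8 = 324, b_8 = 408, c_8 = 50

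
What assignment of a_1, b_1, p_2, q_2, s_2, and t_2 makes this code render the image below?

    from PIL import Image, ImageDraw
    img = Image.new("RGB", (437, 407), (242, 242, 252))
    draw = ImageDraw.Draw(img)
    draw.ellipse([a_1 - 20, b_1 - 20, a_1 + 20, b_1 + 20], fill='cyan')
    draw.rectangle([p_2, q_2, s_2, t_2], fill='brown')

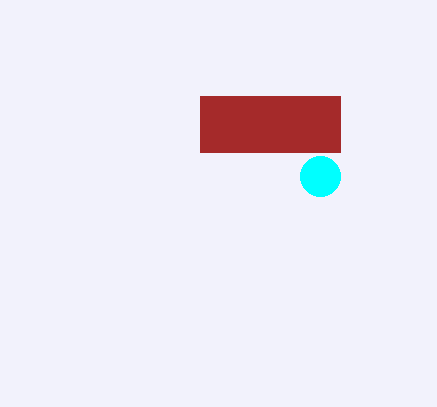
a_1 = 320; b_1 = 176; p_2 = 200; q_2 = 96; s_2 = 340; t_2 = 152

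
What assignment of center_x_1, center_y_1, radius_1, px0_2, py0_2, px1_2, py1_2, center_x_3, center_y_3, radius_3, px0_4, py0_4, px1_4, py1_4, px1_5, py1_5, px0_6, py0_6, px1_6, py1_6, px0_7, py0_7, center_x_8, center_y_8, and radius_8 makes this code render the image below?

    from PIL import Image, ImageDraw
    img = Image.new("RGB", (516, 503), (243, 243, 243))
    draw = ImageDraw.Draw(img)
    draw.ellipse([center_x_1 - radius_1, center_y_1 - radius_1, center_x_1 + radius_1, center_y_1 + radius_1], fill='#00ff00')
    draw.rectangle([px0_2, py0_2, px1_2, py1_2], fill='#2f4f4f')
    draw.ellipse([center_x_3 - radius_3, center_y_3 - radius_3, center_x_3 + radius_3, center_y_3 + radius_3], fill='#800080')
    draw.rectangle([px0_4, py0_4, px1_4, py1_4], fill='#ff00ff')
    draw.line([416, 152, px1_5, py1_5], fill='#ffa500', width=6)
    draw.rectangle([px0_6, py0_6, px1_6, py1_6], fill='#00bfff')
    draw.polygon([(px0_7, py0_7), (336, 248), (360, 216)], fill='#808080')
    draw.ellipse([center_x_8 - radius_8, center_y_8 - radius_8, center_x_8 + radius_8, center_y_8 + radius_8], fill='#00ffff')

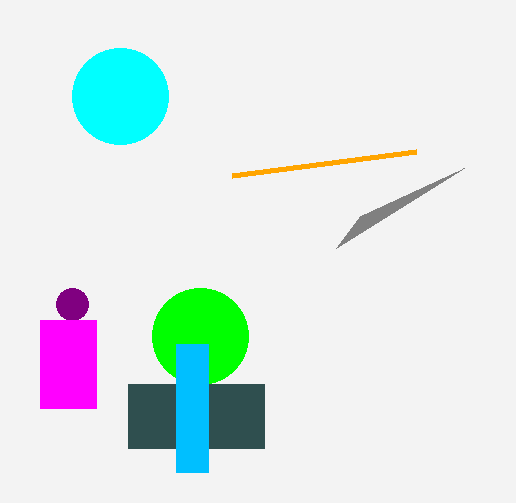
center_x_1 = 200; center_y_1 = 336; radius_1 = 48; px0_2 = 128; py0_2 = 384; px1_2 = 264; py1_2 = 448; center_x_3 = 72; center_y_3 = 304; radius_3 = 16; px0_4 = 40; py0_4 = 320; px1_4 = 96; py1_4 = 408; px1_5 = 232; py1_5 = 176; px0_6 = 176; py0_6 = 344; px1_6 = 208; py1_6 = 472; px0_7 = 464; py0_7 = 168; center_x_8 = 120; center_y_8 = 96; radius_8 = 48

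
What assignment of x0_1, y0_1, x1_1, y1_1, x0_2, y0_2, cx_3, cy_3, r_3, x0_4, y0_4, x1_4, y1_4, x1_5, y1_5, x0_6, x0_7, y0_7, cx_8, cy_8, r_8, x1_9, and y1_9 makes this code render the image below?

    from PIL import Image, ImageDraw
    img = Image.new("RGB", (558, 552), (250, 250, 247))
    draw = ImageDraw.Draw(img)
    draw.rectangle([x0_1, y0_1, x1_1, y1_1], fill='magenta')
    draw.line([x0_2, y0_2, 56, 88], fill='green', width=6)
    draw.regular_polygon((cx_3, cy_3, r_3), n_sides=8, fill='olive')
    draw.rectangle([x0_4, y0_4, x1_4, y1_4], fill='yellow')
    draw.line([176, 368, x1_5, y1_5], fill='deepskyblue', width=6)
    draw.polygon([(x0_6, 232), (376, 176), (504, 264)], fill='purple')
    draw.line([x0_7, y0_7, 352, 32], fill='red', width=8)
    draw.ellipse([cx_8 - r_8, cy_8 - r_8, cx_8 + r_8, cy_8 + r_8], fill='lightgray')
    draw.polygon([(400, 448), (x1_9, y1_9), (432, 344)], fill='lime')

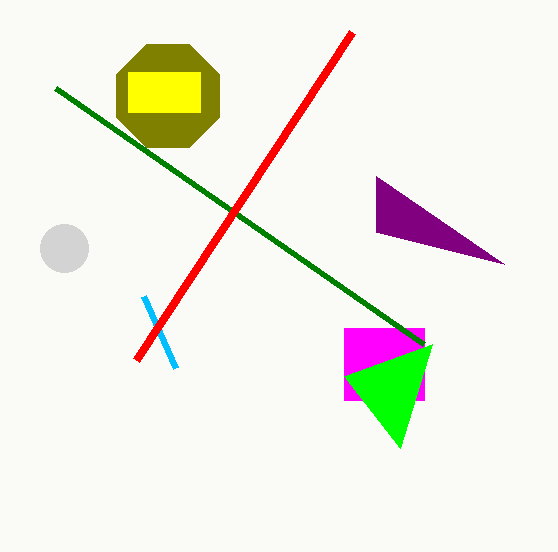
x0_1 = 344, y0_1 = 328, x1_1 = 424, y1_1 = 400, x0_2 = 424, y0_2 = 344, cx_3 = 168, cy_3 = 96, r_3 = 56, x0_4 = 128, y0_4 = 72, x1_4 = 200, y1_4 = 112, x1_5 = 144, y1_5 = 296, x0_6 = 376, x0_7 = 136, y0_7 = 360, cx_8 = 64, cy_8 = 248, r_8 = 24, x1_9 = 344, y1_9 = 376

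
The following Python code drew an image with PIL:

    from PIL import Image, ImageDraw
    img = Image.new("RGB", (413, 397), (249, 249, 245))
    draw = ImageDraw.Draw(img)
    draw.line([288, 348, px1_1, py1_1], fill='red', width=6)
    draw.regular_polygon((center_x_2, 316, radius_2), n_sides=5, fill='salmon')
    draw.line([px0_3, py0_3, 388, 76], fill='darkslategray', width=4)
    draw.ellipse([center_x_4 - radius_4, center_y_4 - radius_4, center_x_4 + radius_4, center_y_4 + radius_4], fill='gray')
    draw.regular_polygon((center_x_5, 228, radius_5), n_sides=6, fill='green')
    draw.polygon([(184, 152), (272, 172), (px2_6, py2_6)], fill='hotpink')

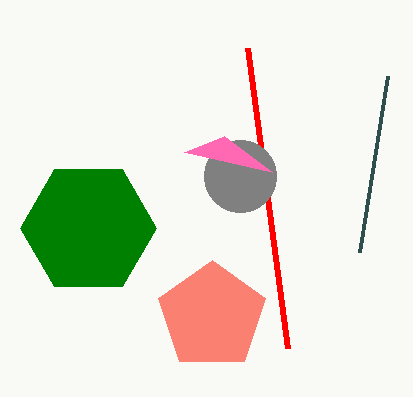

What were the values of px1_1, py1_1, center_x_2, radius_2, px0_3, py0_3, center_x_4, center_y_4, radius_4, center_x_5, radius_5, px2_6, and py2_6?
px1_1 = 248; py1_1 = 48; center_x_2 = 212; radius_2 = 56; px0_3 = 360; py0_3 = 252; center_x_4 = 240; center_y_4 = 176; radius_4 = 36; center_x_5 = 88; radius_5 = 68; px2_6 = 224; py2_6 = 136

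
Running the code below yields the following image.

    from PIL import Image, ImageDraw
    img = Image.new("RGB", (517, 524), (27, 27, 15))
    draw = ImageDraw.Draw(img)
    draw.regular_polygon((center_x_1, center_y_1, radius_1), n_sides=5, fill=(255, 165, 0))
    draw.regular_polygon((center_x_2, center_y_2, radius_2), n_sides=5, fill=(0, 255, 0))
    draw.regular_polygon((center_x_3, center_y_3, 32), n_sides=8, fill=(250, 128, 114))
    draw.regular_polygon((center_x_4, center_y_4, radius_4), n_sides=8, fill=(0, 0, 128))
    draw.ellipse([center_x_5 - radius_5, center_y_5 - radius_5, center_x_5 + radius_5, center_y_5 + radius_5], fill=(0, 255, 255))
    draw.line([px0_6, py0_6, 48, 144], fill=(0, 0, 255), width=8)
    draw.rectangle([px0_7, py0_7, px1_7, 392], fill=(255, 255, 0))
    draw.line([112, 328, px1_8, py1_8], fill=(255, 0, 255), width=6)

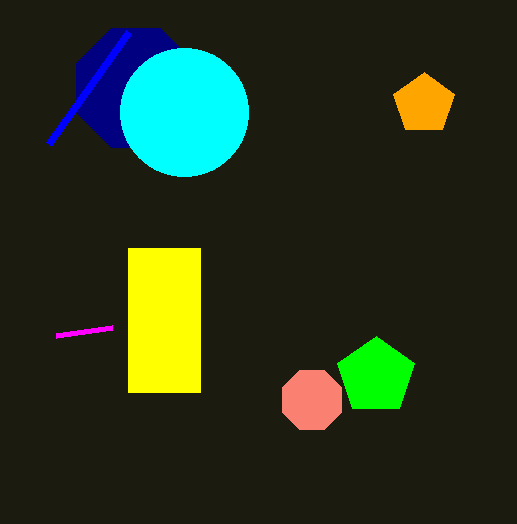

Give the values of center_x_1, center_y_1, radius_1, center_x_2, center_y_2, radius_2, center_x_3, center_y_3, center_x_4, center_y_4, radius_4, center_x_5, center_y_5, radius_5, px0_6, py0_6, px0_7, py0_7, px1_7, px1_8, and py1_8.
center_x_1 = 424; center_y_1 = 104; radius_1 = 32; center_x_2 = 376; center_y_2 = 376; radius_2 = 40; center_x_3 = 312; center_y_3 = 400; center_x_4 = 136; center_y_4 = 88; radius_4 = 64; center_x_5 = 184; center_y_5 = 112; radius_5 = 64; px0_6 = 128; py0_6 = 32; px0_7 = 128; py0_7 = 248; px1_7 = 200; px1_8 = 56; py1_8 = 336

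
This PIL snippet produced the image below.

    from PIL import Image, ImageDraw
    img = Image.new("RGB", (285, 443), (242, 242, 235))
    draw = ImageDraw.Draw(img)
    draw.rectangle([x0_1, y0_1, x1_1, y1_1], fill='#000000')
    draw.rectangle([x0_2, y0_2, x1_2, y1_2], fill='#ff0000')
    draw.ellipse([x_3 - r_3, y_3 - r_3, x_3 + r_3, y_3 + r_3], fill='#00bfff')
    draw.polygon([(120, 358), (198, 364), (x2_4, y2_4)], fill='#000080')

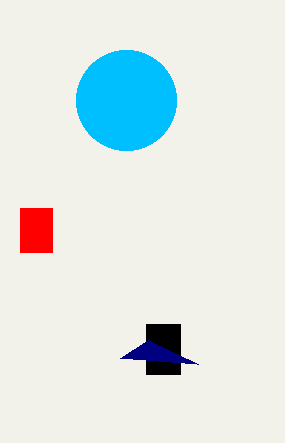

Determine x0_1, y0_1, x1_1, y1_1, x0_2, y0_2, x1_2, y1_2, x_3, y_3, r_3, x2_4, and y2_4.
x0_1 = 146, y0_1 = 324, x1_1 = 180, y1_1 = 374, x0_2 = 20, y0_2 = 208, x1_2 = 52, y1_2 = 252, x_3 = 126, y_3 = 100, r_3 = 50, x2_4 = 148, y2_4 = 340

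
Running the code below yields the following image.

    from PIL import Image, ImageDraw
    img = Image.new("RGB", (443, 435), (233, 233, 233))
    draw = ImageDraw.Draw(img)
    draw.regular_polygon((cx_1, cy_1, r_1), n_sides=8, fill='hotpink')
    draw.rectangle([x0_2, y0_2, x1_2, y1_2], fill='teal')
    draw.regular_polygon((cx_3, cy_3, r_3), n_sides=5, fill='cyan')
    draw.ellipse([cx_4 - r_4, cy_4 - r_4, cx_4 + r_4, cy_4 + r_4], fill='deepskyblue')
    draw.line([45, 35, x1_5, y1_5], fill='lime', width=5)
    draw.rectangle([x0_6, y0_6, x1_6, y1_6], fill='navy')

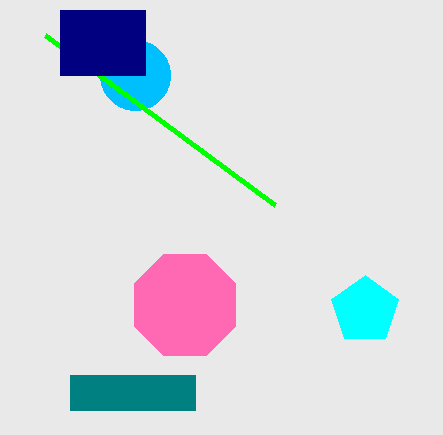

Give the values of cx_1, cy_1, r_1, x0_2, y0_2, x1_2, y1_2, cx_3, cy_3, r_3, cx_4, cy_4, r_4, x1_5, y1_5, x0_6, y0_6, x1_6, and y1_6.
cx_1 = 185; cy_1 = 305; r_1 = 55; x0_2 = 70; y0_2 = 375; x1_2 = 195; y1_2 = 410; cx_3 = 365; cy_3 = 310; r_3 = 35; cx_4 = 135; cy_4 = 75; r_4 = 35; x1_5 = 275; y1_5 = 205; x0_6 = 60; y0_6 = 10; x1_6 = 145; y1_6 = 75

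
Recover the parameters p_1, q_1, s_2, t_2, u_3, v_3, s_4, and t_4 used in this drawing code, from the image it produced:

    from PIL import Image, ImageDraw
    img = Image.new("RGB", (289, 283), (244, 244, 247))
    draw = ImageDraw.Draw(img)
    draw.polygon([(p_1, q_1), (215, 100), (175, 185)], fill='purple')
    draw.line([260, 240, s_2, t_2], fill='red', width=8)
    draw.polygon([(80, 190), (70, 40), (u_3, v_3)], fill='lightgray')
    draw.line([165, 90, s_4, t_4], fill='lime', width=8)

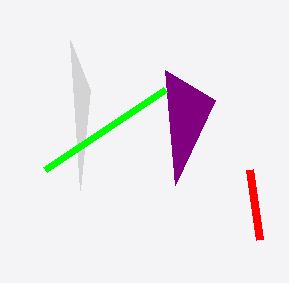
p_1 = 165, q_1 = 70, s_2 = 250, t_2 = 170, u_3 = 90, v_3 = 90, s_4 = 45, t_4 = 170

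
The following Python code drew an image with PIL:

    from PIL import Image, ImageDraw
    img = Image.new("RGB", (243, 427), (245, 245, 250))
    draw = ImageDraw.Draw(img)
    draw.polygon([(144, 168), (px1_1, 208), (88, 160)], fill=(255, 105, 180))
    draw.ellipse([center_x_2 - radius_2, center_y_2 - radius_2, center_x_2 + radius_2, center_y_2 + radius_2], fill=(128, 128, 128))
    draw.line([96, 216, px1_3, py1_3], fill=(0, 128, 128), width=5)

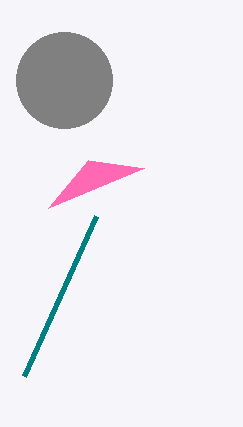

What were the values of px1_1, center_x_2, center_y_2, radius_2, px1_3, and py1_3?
px1_1 = 48; center_x_2 = 64; center_y_2 = 80; radius_2 = 48; px1_3 = 24; py1_3 = 376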